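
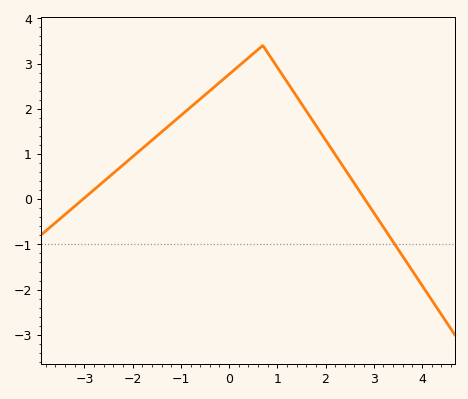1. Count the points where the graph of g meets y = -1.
1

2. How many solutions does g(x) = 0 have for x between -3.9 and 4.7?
2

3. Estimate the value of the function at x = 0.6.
3.31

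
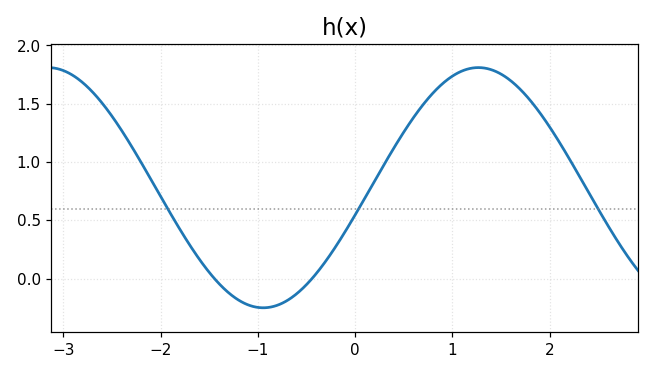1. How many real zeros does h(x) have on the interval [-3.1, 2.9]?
2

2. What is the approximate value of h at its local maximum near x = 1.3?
1.8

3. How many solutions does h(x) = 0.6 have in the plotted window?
3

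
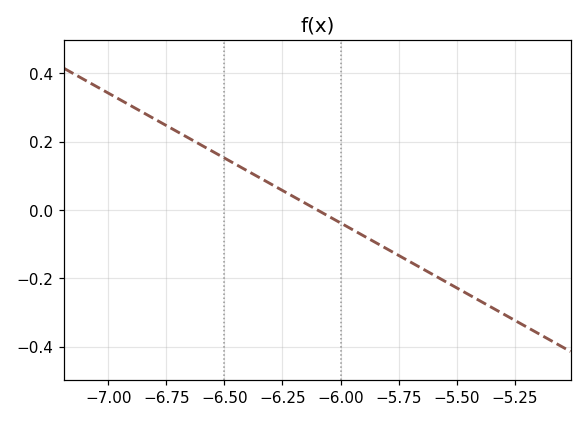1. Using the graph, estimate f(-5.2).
-0.34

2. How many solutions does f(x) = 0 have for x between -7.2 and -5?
1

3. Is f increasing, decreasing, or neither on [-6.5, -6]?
decreasing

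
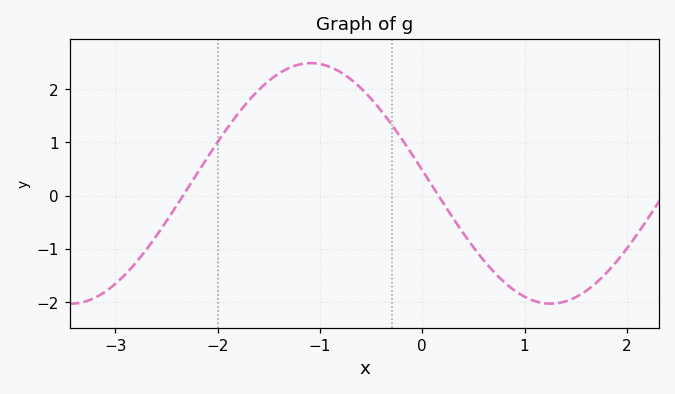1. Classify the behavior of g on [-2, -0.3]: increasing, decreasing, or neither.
neither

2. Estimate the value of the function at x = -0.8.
2.3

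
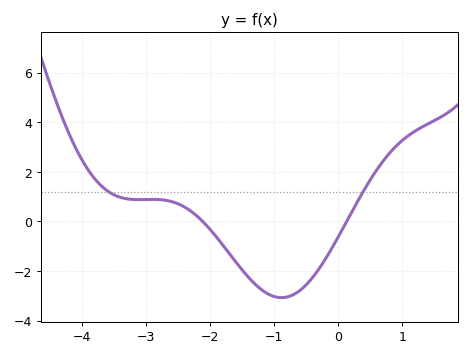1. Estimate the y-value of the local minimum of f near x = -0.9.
-3.07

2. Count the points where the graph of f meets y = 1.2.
2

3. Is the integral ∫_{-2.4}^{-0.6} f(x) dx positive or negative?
negative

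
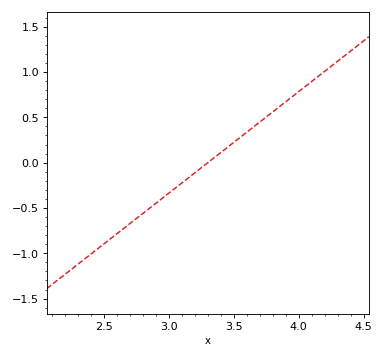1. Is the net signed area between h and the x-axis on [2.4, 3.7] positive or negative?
negative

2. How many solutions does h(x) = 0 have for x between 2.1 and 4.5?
1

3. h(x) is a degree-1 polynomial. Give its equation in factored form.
y = 1.12(x - 3.3)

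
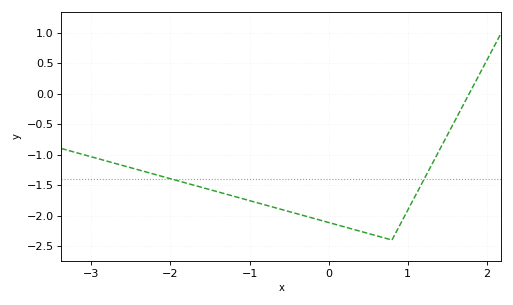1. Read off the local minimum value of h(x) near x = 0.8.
-2.4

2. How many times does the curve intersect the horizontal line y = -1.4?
2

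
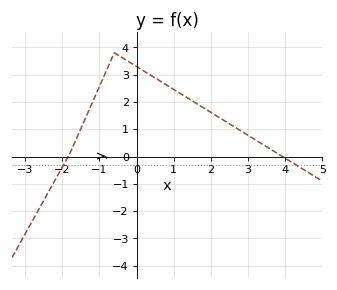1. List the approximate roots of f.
-1.84, 3.93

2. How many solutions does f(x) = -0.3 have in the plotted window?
2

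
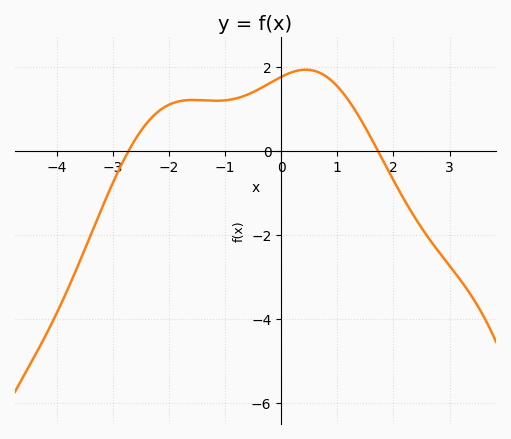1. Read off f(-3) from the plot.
-0.8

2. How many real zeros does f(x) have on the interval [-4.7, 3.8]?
2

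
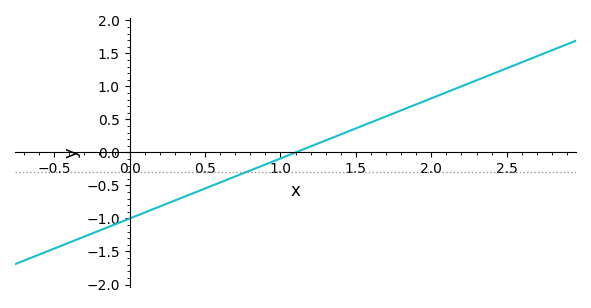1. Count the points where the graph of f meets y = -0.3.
1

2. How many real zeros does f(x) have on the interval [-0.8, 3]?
1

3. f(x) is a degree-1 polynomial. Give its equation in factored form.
y = 0.91(x - 1.1)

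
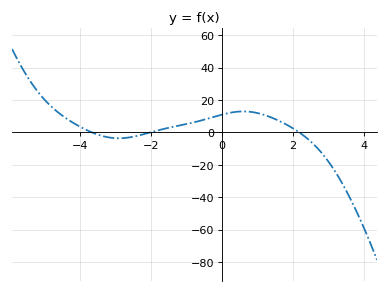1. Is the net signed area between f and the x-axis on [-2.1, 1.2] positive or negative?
positive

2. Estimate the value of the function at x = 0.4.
12.7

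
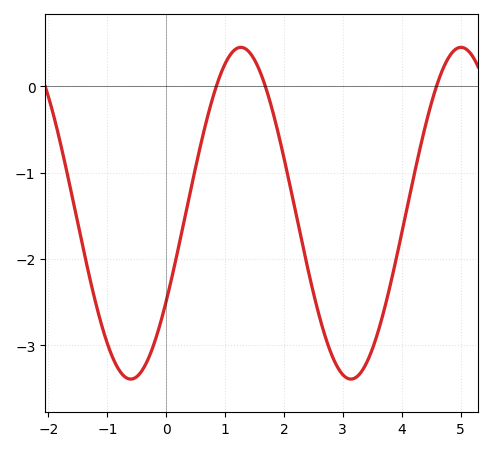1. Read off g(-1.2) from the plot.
-2.5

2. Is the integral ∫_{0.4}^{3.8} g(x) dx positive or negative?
negative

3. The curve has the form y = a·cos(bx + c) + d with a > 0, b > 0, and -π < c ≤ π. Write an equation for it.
y = 1.92cos(1.68x - 2.13) - 1.47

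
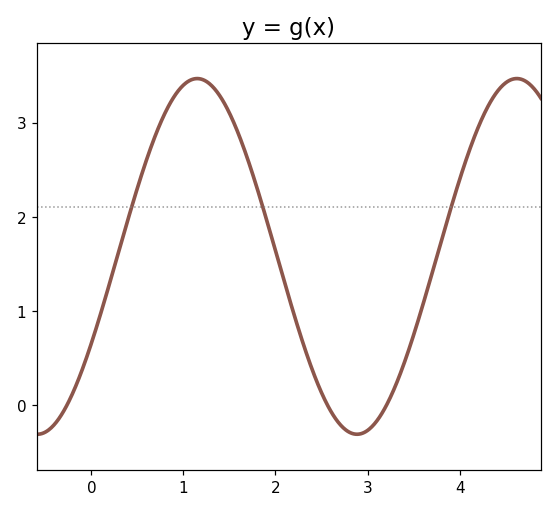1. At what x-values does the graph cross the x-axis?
-0.265, 2.56, 3.21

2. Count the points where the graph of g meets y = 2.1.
3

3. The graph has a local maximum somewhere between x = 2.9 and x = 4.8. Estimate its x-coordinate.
4.62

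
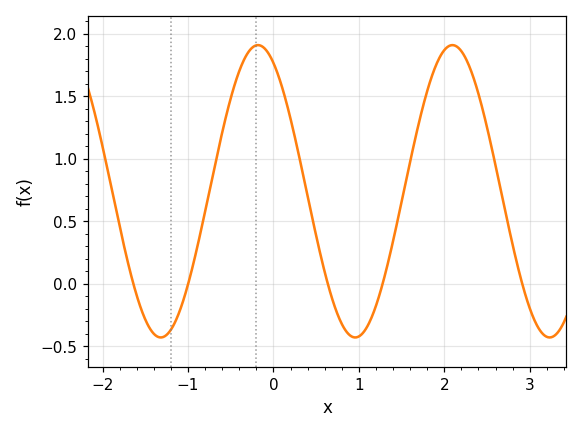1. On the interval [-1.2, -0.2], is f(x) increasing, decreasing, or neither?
increasing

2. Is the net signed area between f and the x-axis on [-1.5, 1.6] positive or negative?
positive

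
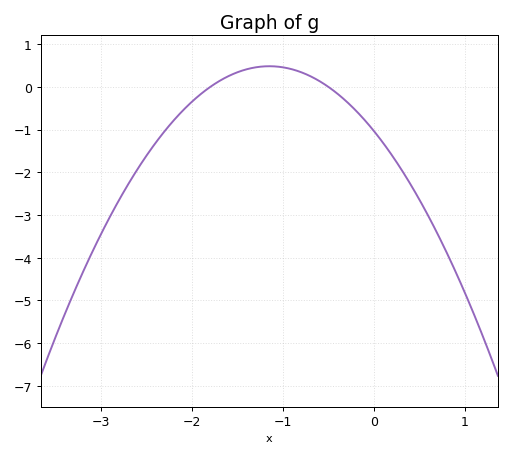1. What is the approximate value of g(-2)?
-0.345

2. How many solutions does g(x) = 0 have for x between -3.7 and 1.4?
2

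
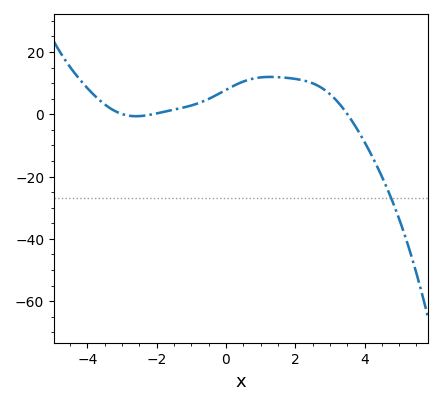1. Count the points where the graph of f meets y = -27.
1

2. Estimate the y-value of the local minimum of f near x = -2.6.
0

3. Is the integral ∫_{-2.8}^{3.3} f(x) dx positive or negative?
positive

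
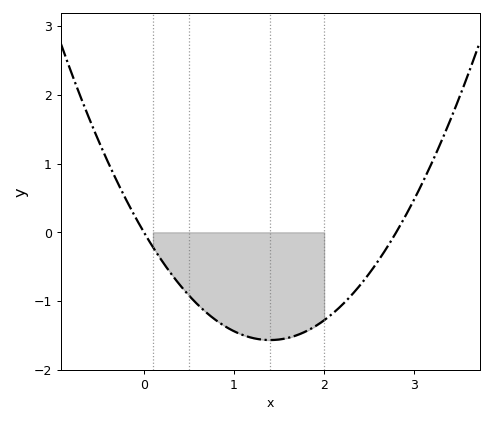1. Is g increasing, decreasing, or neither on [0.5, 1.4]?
decreasing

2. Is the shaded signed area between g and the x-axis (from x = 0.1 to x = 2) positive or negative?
negative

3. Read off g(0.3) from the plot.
-0.6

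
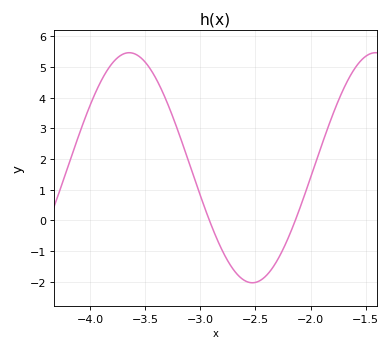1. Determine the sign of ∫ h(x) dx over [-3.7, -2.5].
positive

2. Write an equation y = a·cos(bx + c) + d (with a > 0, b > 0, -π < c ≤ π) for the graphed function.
y = 3.75cos(2.81x - 2.32) + 1.72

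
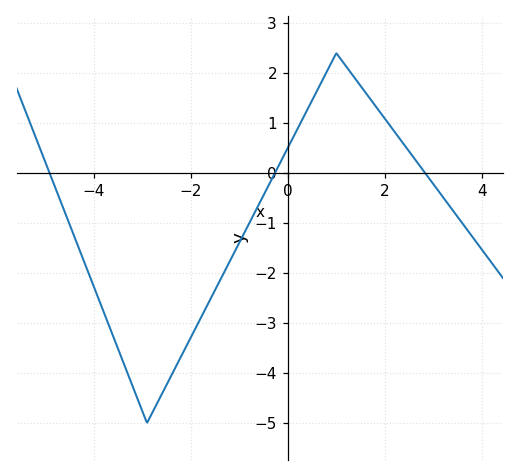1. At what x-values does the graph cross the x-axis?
-4.91, -0.265, 2.83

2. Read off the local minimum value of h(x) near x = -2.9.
-4.99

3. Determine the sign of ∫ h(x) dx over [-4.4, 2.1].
negative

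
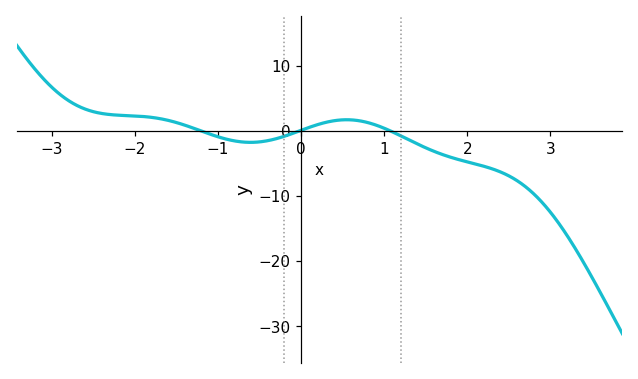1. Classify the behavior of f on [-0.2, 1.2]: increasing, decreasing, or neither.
neither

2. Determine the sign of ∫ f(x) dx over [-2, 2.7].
negative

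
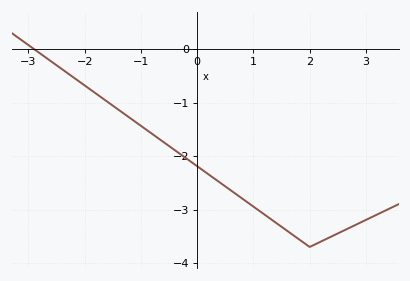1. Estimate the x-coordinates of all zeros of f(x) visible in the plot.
-2.89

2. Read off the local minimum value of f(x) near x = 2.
-3.7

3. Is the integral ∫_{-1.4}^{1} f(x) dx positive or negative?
negative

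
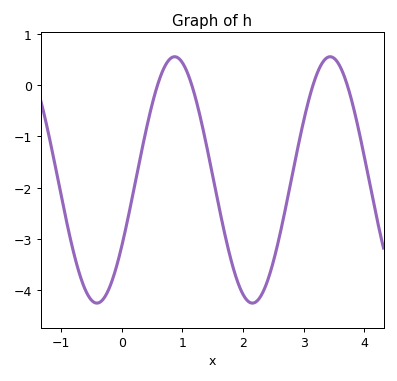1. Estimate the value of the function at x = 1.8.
-3.39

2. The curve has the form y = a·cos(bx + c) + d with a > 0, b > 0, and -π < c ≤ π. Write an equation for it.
y = 2.4cos(2.45x - 2.14) - 1.85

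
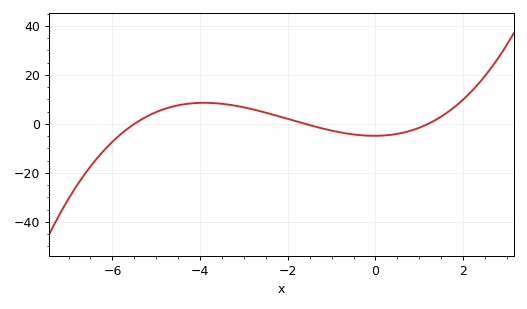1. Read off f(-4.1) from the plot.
8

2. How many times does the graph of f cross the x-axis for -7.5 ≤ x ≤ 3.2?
3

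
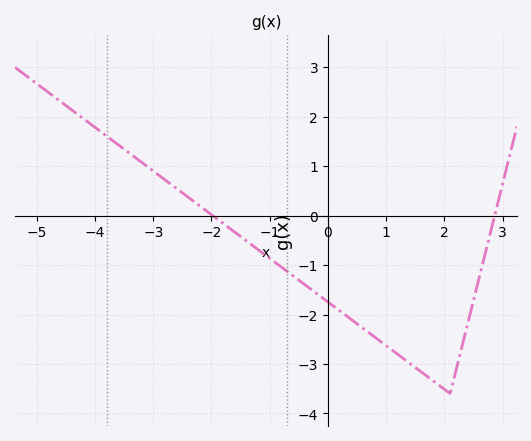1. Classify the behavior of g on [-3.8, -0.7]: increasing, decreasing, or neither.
decreasing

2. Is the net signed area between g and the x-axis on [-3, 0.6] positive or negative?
negative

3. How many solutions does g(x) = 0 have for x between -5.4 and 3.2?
2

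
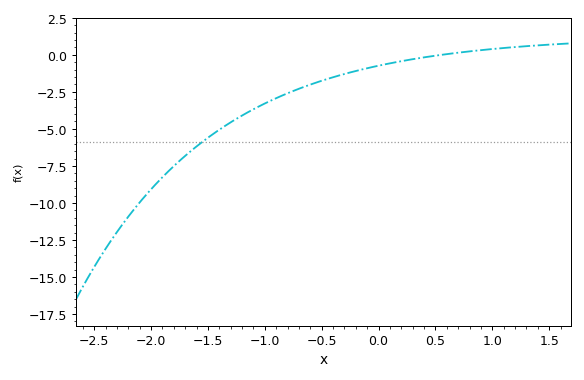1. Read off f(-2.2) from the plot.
-10.9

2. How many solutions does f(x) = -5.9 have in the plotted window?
1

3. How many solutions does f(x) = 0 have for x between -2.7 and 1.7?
1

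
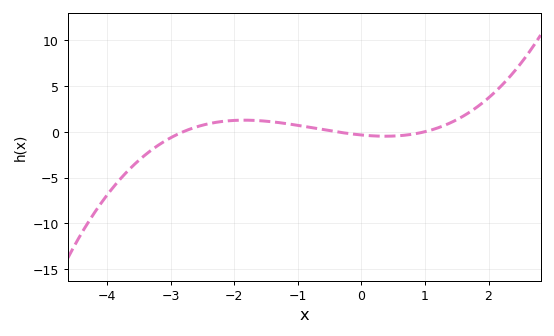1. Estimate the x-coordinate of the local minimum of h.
0.376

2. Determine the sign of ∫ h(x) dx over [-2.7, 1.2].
positive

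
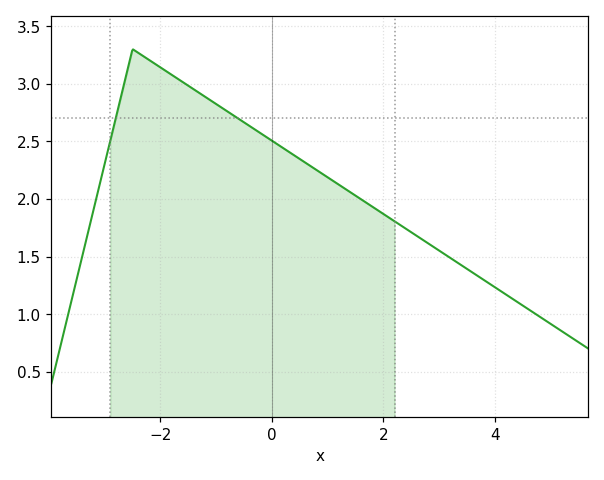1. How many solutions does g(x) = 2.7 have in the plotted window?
2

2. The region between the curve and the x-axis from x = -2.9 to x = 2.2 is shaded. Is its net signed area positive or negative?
positive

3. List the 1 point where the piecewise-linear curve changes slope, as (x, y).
(-2.5, 3.3)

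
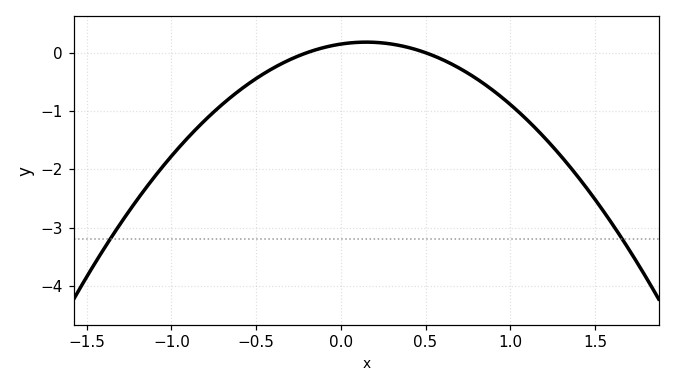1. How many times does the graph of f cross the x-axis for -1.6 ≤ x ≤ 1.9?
2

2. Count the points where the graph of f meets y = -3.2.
2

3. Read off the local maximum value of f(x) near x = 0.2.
0.2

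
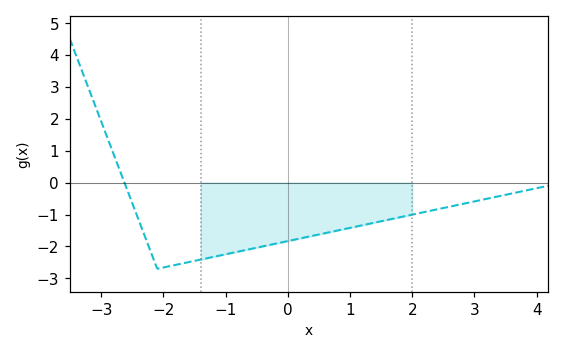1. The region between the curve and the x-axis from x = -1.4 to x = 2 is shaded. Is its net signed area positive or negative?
negative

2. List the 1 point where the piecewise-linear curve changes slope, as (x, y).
(-2.1, -2.7)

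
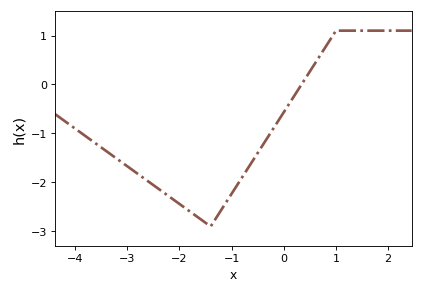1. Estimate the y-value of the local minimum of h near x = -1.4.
-2.9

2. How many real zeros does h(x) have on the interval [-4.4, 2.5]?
1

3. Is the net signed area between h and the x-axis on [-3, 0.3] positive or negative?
negative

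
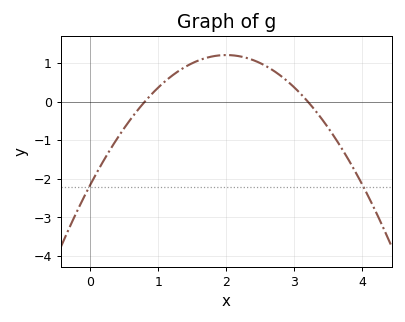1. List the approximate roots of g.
0.8, 3.2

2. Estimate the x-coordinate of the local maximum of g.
2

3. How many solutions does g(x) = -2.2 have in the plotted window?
2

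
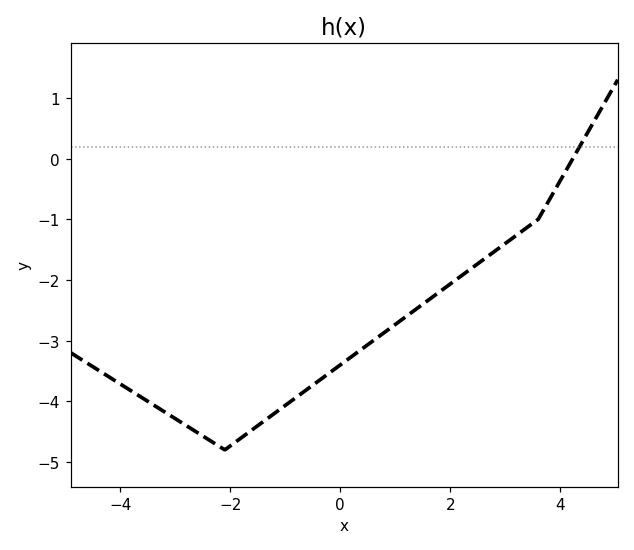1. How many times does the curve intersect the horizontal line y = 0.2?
1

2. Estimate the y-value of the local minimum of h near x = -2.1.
-4.8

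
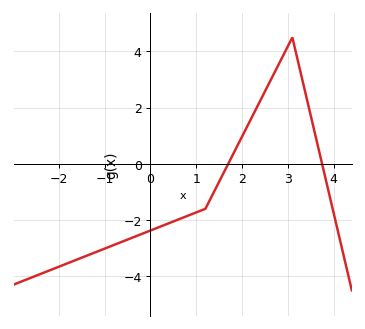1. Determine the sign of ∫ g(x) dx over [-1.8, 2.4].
negative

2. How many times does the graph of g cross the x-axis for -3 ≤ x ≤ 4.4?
2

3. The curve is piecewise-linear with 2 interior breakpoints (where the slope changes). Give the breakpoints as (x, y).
(1.2, -1.6); (3.1, 4.5)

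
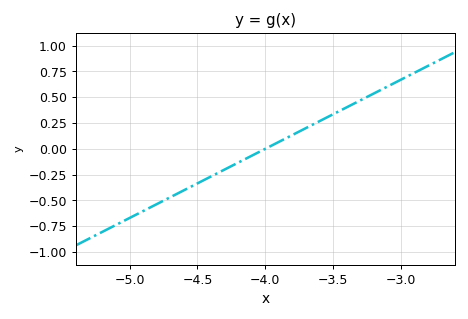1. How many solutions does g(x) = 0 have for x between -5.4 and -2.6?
1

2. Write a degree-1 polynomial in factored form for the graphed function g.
y = 0.67(x + 4)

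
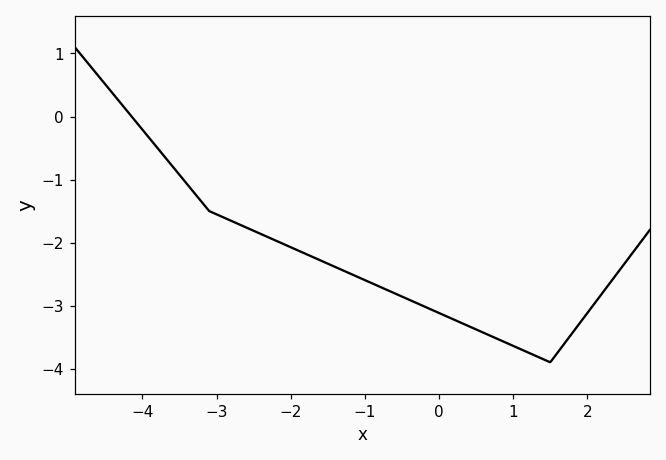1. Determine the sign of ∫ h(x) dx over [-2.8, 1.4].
negative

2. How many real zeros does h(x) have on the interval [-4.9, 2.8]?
1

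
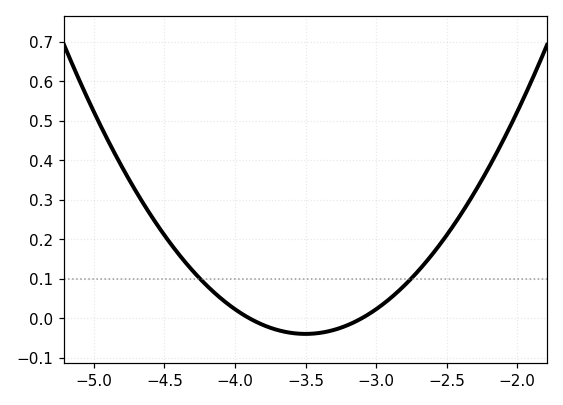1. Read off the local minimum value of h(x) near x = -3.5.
-0.04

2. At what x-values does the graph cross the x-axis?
-3.9, -3.1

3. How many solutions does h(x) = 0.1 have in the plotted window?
2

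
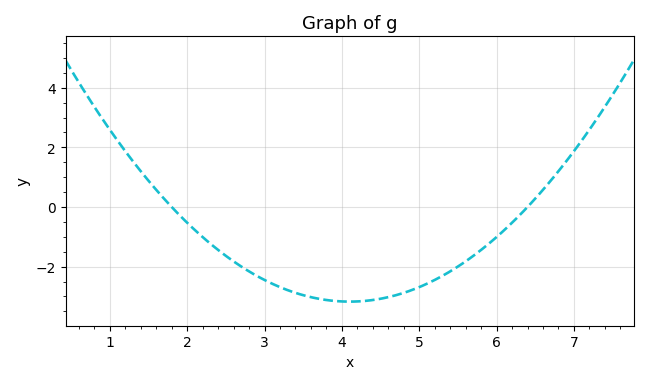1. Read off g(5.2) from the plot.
-2.4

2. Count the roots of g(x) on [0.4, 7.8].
2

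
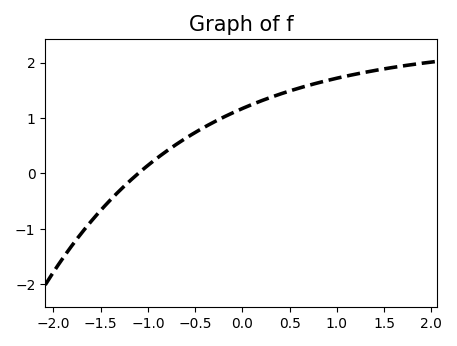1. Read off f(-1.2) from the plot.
-0.2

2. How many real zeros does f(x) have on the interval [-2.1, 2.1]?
1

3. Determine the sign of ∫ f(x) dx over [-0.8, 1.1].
positive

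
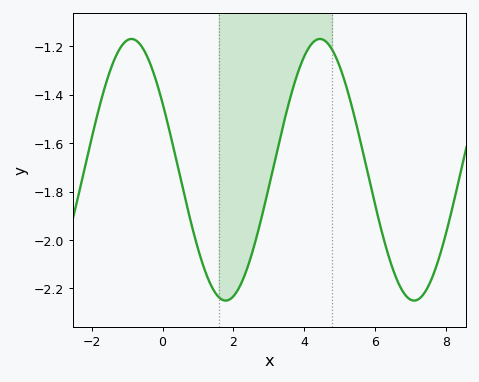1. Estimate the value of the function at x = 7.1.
-2.25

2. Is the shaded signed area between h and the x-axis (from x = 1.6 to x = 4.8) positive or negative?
negative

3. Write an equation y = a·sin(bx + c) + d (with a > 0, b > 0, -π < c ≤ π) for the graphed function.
y = 0.54sin(1.18x + 2.61) - 1.71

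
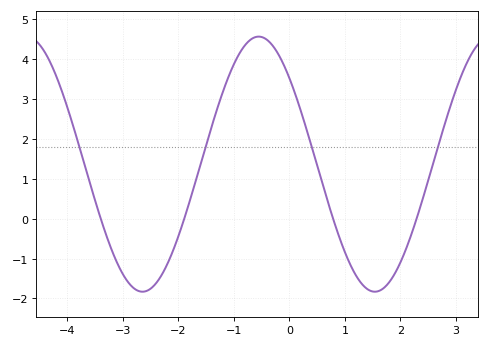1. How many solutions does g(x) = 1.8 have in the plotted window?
4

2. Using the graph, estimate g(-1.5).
1.85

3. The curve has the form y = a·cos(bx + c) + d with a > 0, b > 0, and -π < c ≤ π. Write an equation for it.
y = 3.2cos(1.5x + 0.83) + 1.37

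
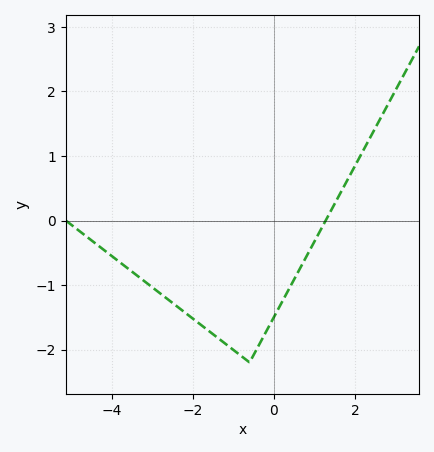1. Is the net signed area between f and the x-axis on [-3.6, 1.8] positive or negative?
negative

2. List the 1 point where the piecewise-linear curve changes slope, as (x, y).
(-0.6, -2.2)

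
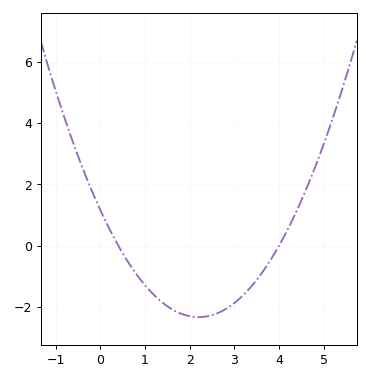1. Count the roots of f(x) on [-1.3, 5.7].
2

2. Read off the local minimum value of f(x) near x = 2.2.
-2.4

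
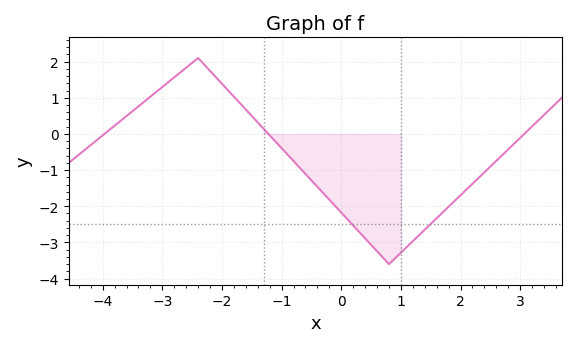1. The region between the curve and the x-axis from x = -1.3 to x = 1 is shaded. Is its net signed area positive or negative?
negative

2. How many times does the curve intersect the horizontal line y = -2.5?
2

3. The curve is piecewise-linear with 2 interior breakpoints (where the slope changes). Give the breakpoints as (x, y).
(-2.4, 2.1); (0.8, -3.6)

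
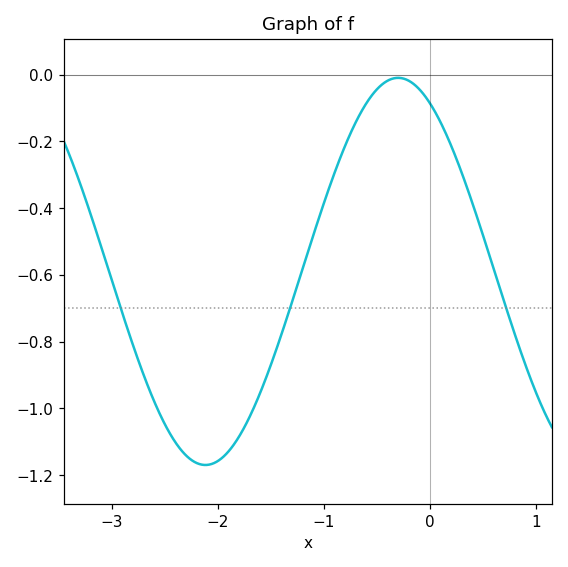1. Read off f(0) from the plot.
-0.087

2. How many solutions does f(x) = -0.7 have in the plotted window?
3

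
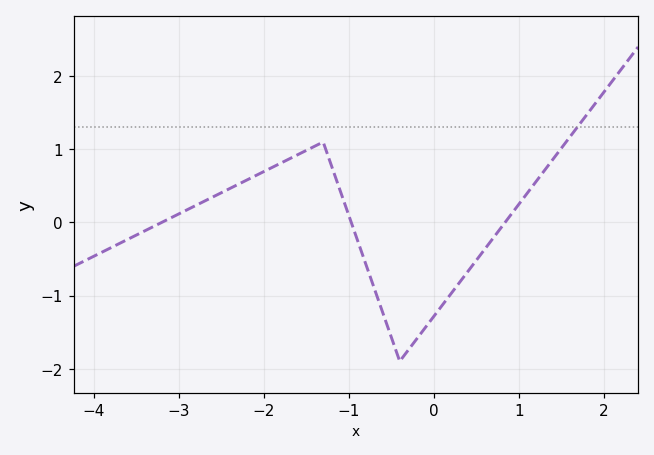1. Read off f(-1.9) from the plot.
0.8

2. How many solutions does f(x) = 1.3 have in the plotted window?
1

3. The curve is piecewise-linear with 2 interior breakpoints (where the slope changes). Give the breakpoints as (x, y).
(-1.3, 1.1); (-0.4, -1.9)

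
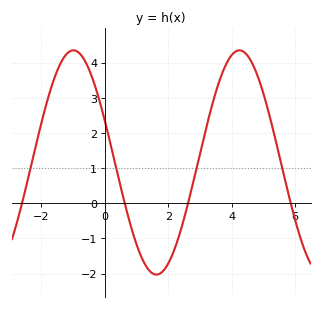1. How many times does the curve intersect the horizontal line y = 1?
4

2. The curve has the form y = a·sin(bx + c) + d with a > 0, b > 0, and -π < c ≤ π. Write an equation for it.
y = 3.19sin(1.2x + 2.8) + 1.16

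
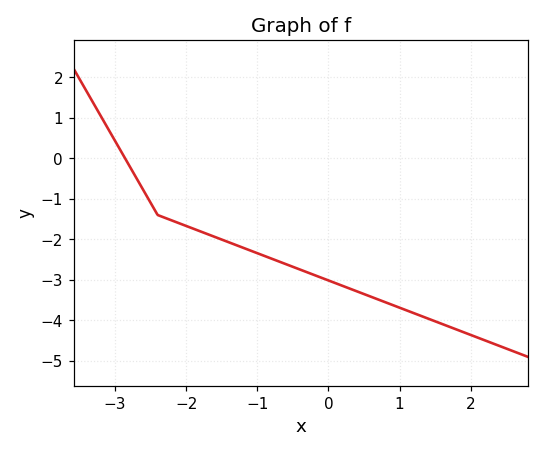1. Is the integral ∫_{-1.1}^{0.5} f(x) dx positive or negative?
negative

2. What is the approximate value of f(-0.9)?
-2.41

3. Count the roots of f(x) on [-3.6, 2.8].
1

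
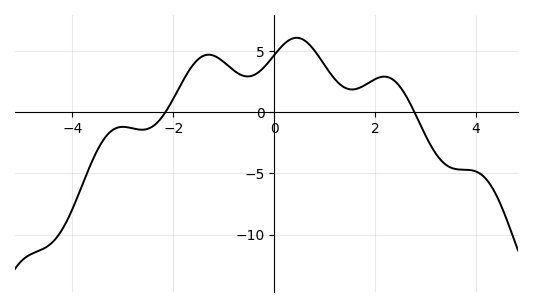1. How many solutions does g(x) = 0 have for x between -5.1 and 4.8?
2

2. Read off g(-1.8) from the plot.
2.5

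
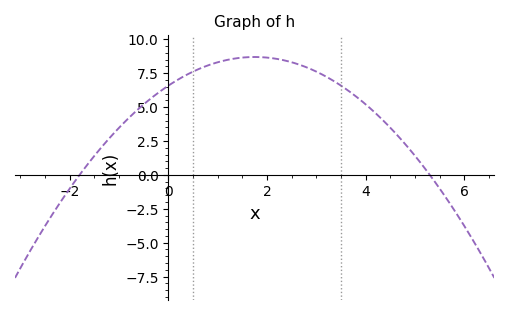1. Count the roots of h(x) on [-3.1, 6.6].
2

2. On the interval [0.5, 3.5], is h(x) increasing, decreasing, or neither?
neither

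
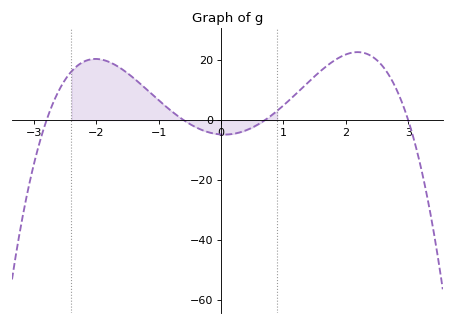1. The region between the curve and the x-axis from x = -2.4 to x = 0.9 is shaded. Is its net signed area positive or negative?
positive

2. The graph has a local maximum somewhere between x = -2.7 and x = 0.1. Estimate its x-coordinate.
-2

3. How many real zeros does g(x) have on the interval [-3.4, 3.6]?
4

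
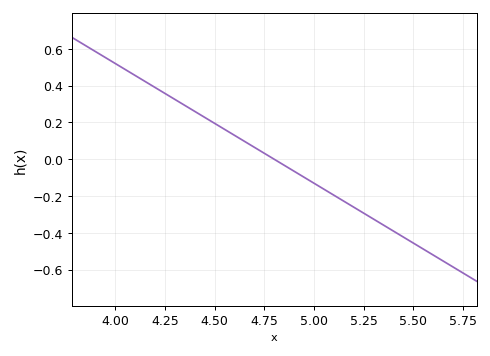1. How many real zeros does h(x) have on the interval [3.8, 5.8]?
1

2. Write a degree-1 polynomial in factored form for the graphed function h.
y = -0.65(x - 4.8)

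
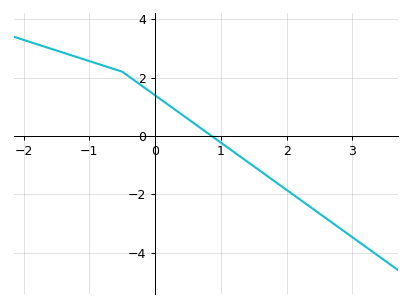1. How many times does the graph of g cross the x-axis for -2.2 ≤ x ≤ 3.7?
1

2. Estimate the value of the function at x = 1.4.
-0.8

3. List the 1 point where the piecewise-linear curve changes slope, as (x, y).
(-0.5, 2.2)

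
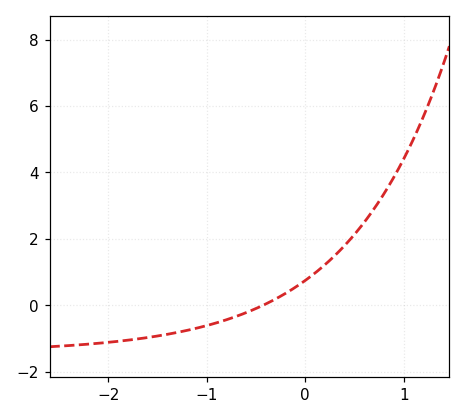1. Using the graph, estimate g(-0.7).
-0.4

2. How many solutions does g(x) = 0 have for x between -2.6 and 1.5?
1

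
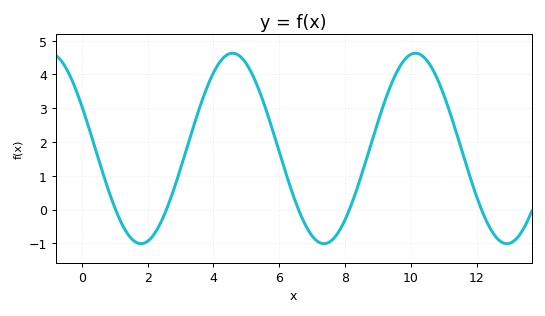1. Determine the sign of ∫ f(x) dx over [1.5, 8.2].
positive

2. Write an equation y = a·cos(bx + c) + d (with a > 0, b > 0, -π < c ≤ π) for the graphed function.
y = 2.82cos(1.1x + 1.1) + 1.81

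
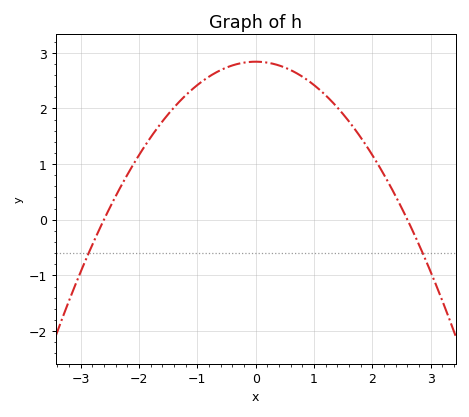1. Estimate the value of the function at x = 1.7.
1.63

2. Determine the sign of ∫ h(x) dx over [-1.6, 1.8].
positive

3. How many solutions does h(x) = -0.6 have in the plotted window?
2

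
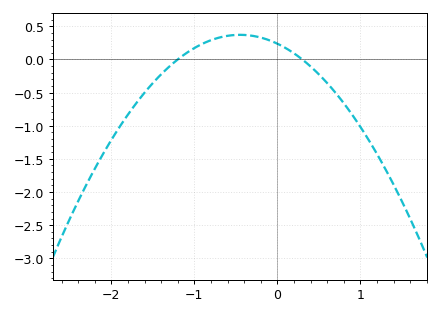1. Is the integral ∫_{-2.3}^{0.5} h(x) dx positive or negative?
negative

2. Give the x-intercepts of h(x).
-1.2, 0.3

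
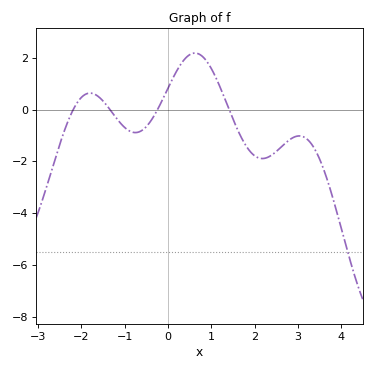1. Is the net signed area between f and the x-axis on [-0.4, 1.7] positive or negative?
positive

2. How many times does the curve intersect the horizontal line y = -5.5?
1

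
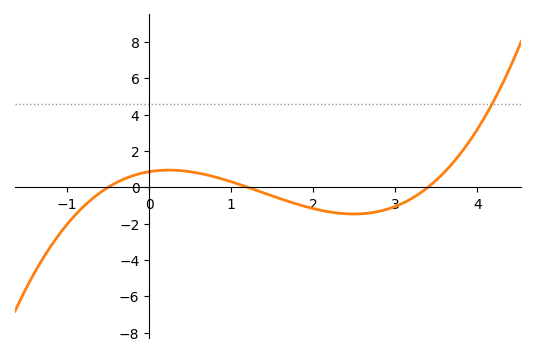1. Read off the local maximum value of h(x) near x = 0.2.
0.943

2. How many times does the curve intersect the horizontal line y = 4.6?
1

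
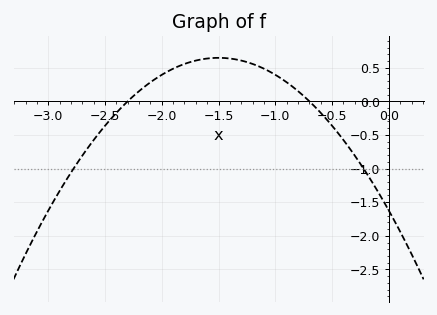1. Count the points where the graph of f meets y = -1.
2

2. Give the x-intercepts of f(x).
-2.3, -0.7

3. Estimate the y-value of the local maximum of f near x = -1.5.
0.65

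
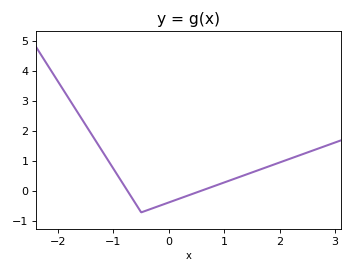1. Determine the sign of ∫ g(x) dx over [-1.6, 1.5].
positive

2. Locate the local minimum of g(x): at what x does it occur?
-0.5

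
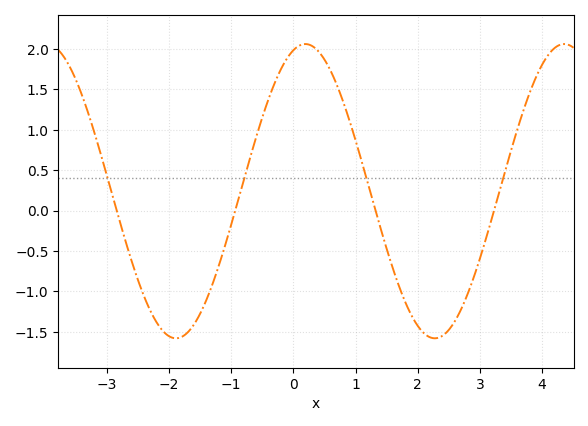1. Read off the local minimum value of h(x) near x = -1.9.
-1.6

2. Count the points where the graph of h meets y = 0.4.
4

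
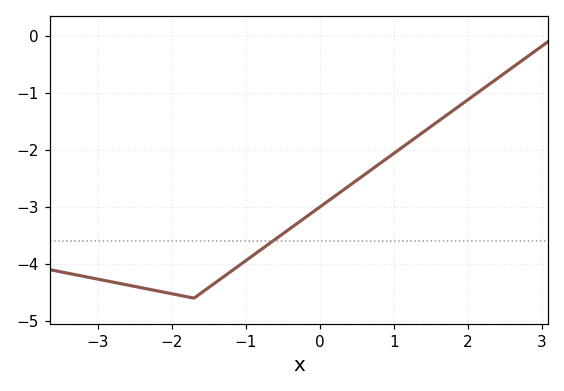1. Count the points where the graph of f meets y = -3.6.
1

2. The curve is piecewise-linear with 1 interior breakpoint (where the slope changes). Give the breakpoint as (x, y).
(-1.7, -4.6)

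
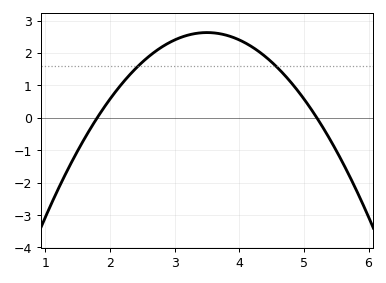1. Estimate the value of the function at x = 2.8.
2.18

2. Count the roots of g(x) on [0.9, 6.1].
2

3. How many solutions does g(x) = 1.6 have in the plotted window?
2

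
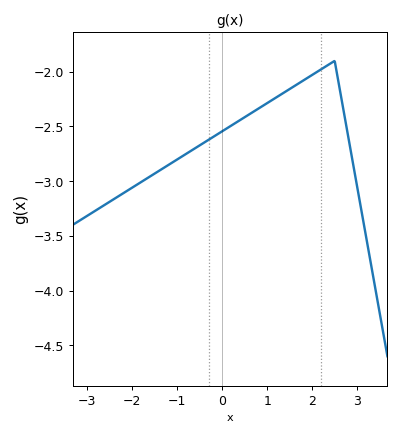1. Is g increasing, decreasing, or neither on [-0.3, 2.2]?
increasing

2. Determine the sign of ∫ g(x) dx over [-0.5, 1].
negative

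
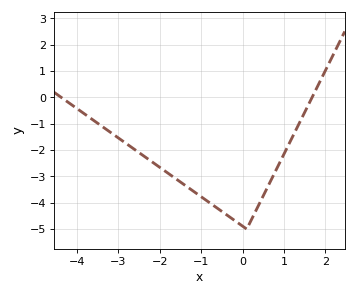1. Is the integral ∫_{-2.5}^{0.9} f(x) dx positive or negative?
negative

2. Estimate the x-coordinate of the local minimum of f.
0.099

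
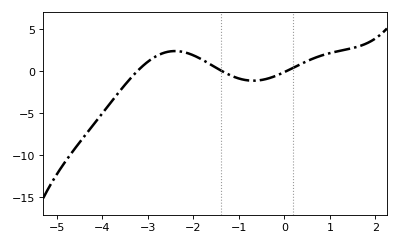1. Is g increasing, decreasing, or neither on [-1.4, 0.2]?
neither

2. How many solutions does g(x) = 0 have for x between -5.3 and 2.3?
3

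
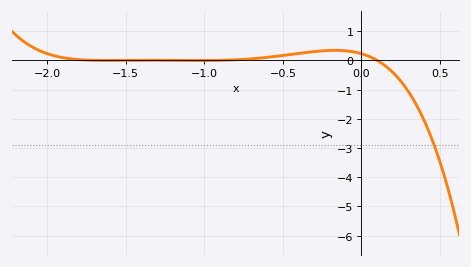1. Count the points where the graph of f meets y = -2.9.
1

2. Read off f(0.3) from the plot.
-1.08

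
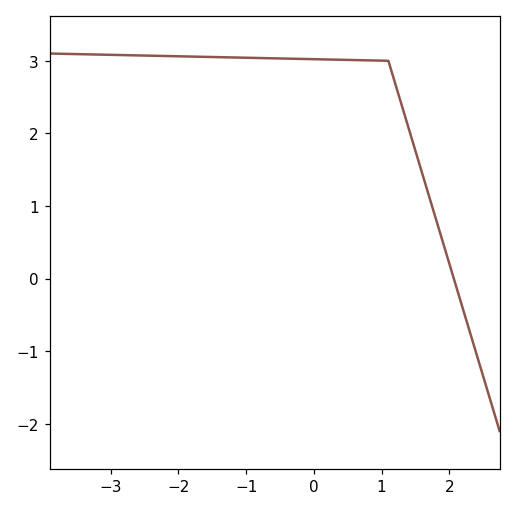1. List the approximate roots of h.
2.07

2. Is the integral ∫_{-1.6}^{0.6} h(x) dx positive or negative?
positive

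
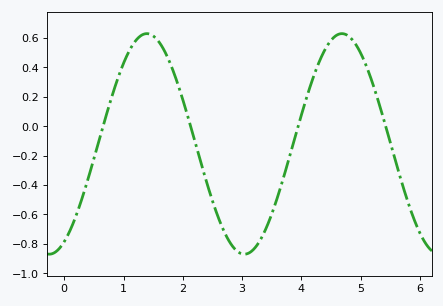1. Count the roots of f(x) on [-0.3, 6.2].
4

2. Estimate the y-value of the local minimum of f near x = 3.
-0.87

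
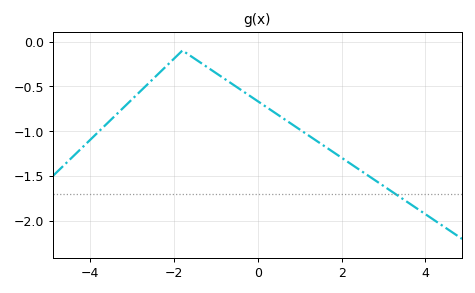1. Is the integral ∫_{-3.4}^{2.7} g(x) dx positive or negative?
negative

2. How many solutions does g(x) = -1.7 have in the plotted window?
1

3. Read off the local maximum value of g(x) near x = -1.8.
-0.1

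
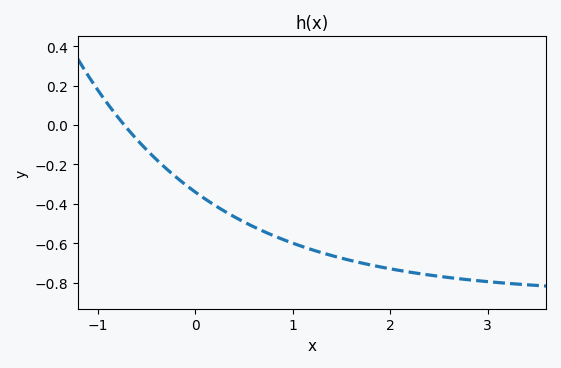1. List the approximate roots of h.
-0.729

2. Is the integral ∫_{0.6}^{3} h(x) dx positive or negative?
negative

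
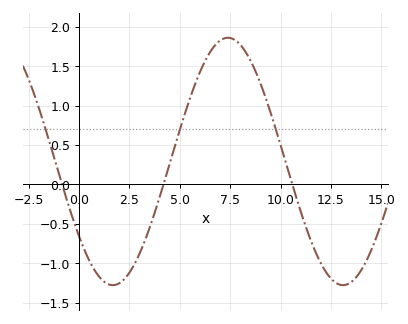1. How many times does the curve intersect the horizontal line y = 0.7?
3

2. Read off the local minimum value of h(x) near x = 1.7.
-1.3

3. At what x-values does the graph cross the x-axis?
-1, 4, 10.5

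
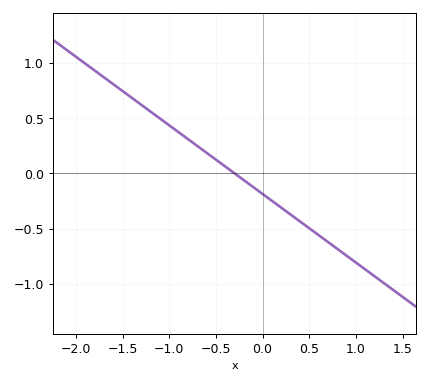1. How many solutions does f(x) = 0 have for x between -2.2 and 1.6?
1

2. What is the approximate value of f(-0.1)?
-0.124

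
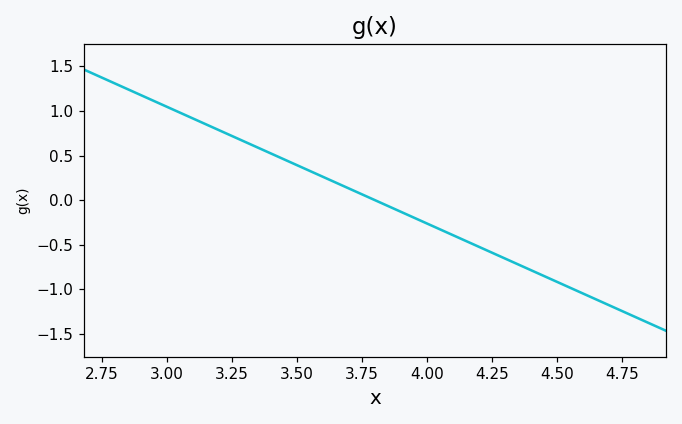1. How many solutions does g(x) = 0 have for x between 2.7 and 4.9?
1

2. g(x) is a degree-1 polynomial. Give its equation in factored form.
y = -1.31(x - 3.8)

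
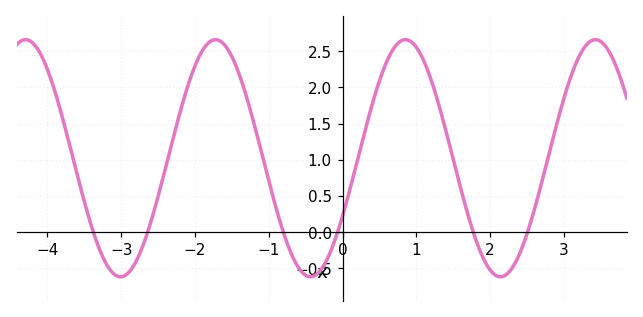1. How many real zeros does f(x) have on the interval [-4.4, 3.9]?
6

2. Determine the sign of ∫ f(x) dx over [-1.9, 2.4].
positive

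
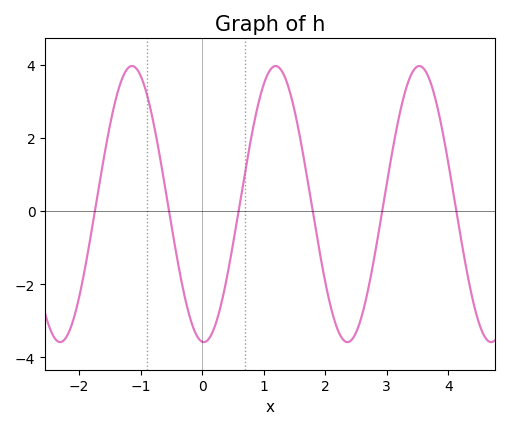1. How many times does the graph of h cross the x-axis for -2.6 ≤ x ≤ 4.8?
6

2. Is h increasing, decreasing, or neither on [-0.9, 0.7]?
neither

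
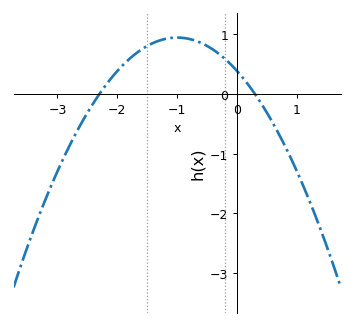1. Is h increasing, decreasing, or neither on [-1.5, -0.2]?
neither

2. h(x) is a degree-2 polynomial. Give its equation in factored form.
y = -0.56(x + 2.3)(x - 0.3)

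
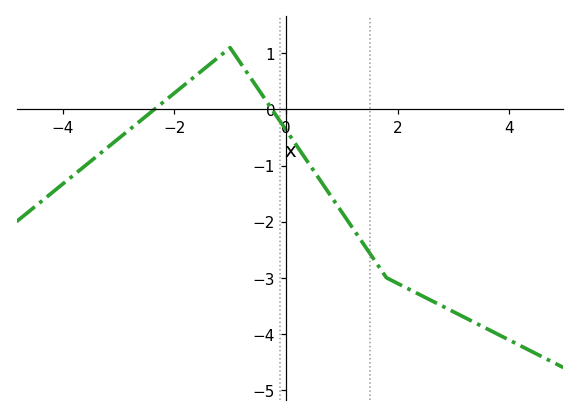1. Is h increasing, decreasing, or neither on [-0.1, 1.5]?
decreasing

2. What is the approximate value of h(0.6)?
-1.2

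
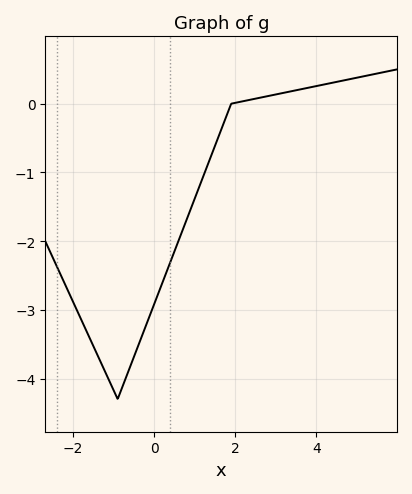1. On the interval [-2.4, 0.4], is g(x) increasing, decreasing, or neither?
neither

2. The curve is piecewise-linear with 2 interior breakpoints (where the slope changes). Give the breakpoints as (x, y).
(-0.9, -4.3); (1.9, 0)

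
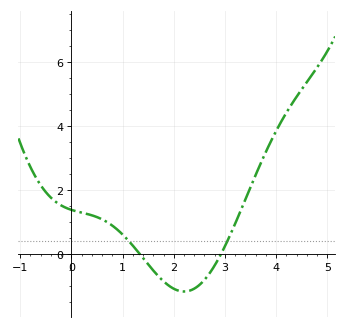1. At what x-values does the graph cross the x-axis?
1.33, 2.93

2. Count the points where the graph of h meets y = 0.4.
2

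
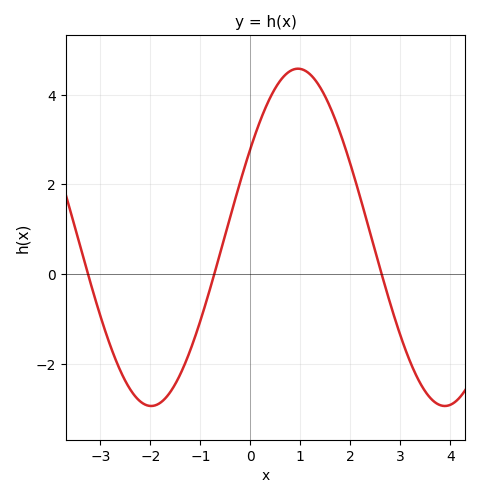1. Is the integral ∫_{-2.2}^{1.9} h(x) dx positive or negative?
positive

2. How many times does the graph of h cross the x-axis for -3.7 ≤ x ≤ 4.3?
3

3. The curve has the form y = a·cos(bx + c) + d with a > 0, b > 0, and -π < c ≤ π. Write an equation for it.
y = 3.76cos(1.07x - 1.02) + 0.82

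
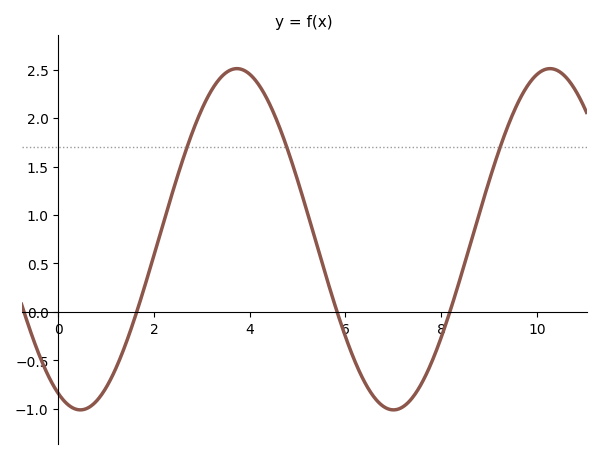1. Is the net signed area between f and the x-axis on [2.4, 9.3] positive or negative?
positive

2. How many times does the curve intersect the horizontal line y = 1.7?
3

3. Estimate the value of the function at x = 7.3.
-0.95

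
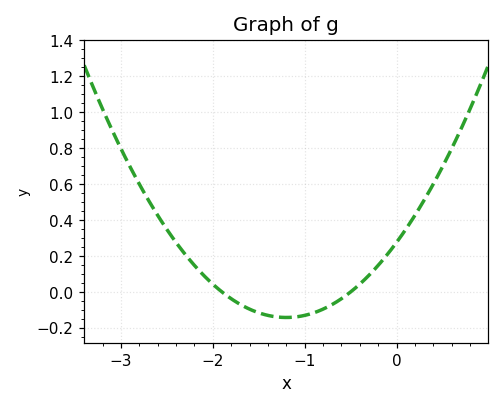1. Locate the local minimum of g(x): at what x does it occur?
-1.2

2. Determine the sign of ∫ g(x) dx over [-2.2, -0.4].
negative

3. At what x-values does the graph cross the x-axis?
-1.9, -0.5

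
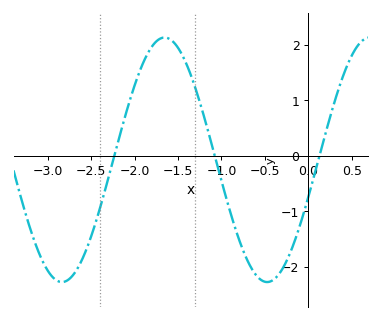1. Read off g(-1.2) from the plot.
0.7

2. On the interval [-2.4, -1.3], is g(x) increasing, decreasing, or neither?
neither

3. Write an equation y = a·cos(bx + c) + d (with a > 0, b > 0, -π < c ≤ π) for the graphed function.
y = 2.2cos(2.7x - 1.9) - 0.07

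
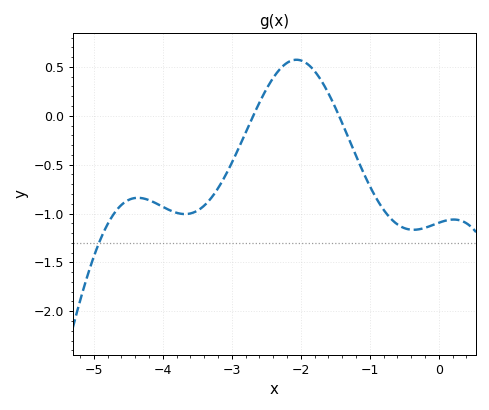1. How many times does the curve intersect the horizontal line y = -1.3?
1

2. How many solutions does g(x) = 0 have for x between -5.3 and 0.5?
2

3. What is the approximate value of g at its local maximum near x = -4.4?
-0.839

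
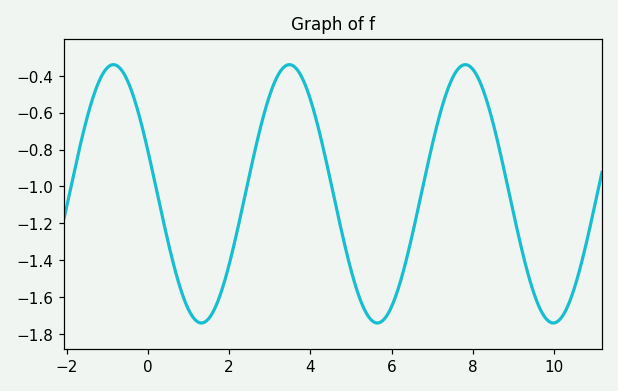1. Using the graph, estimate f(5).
-1.45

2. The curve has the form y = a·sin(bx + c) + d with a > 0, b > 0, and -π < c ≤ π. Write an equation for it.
y = 0.7sin(1.45x + 2.8) - 1.04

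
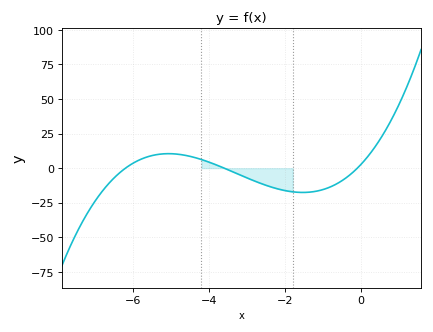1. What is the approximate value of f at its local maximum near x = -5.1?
10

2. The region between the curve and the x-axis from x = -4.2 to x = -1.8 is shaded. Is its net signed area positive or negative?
negative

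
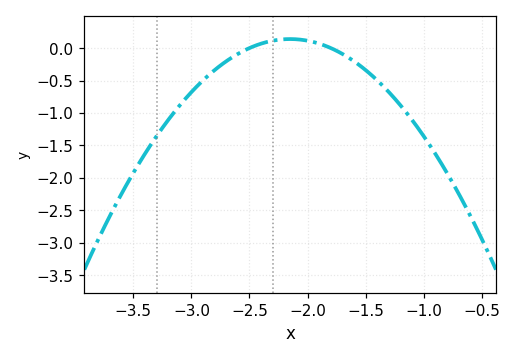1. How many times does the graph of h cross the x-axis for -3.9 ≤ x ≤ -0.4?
2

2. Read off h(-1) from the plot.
-1.35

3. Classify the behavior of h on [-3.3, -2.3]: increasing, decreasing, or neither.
increasing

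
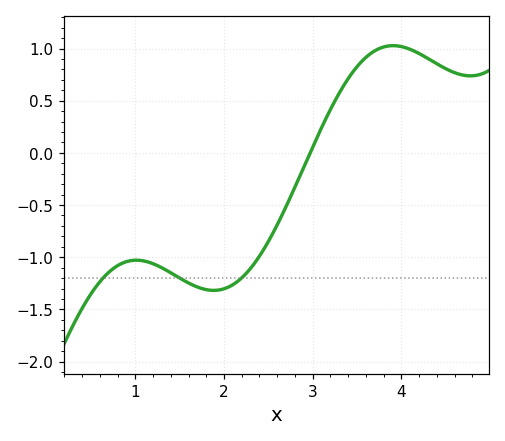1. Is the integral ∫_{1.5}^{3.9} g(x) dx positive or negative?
negative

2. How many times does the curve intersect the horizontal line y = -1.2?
3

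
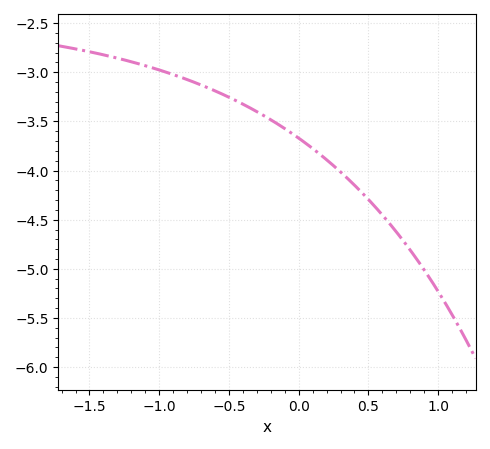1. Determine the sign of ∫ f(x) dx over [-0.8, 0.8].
negative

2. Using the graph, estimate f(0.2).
-3.9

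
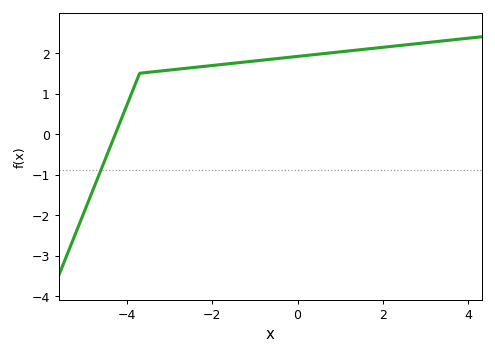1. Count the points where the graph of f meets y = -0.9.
1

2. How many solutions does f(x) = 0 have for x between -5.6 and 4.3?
1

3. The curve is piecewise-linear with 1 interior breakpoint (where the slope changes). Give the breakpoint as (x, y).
(-3.7, 1.5)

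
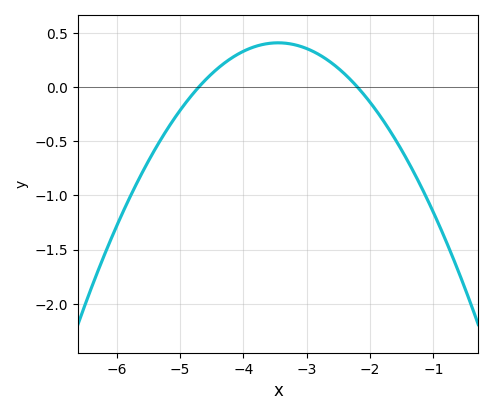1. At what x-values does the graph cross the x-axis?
-4.7, -2.2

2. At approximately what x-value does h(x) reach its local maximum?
-3.4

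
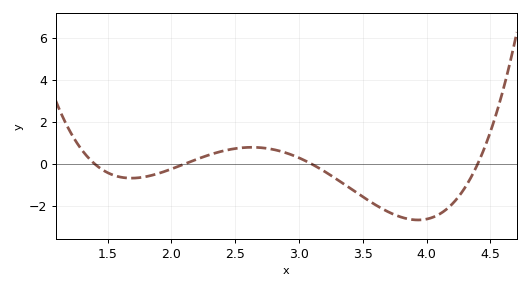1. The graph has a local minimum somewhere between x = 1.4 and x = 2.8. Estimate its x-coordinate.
1.69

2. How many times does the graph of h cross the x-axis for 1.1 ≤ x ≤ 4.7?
4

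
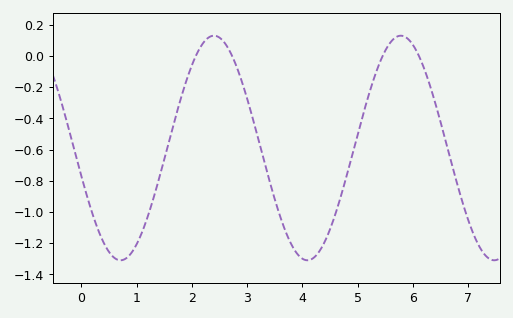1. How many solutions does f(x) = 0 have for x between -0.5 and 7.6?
4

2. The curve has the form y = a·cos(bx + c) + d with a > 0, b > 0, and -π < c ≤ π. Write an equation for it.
y = 0.72cos(1.86x + 1.82) - 0.59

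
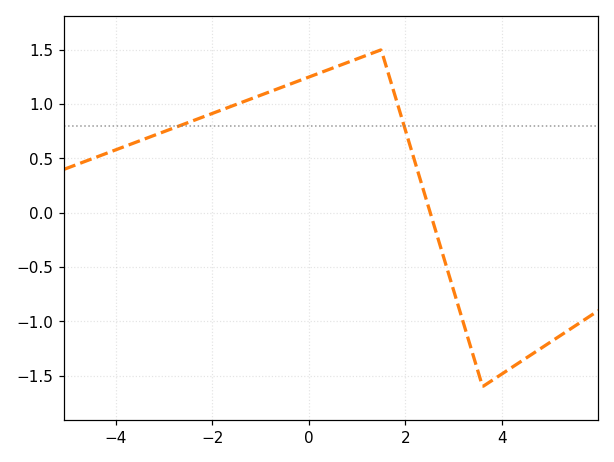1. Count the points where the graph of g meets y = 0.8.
2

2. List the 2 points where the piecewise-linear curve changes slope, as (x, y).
(1.5, 1.5); (3.6, -1.6)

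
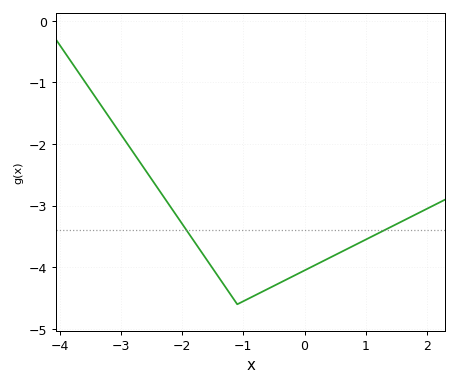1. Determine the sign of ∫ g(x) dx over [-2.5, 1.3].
negative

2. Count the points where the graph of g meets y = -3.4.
2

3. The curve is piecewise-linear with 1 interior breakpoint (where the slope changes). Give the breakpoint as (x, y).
(-1.1, -4.6)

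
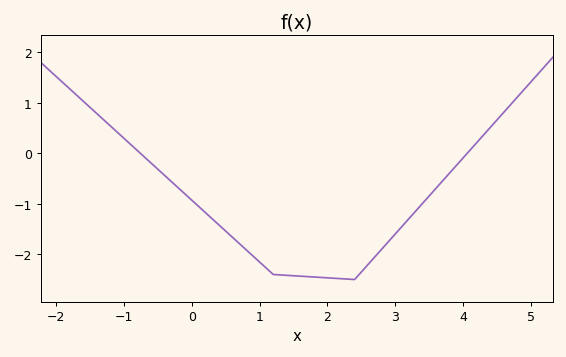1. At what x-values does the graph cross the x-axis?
-0.8, 4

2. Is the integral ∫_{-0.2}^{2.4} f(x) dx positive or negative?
negative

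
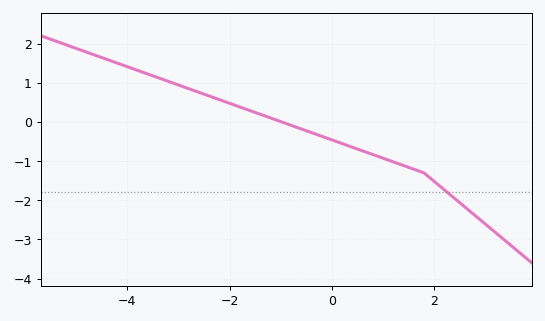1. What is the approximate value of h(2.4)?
-1.95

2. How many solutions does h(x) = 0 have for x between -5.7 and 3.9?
1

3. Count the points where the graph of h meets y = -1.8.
1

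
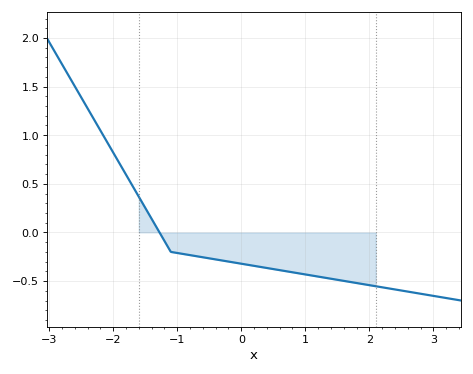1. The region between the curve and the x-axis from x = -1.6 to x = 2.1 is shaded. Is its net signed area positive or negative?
negative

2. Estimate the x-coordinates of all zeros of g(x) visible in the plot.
-1.3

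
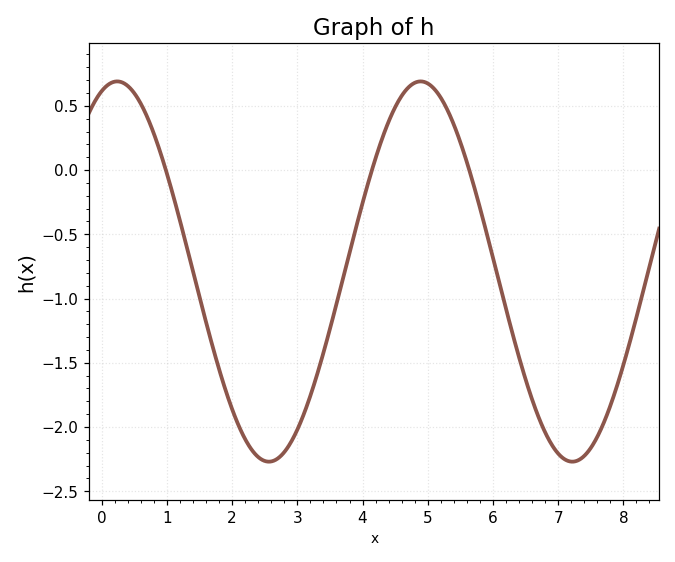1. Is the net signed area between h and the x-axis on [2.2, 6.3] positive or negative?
negative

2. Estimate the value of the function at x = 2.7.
-2.24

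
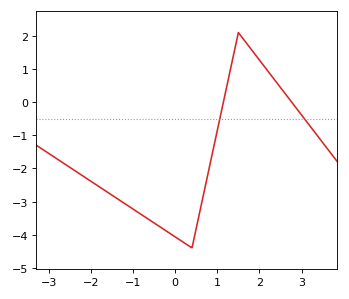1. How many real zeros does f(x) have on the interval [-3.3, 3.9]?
2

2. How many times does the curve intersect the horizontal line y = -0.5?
2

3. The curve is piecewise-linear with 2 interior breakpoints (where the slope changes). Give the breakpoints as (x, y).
(0.4, -4.4); (1.5, 2.1)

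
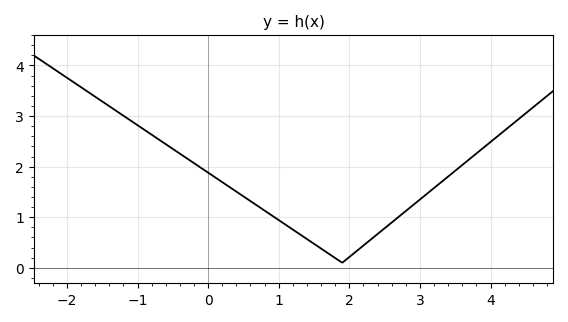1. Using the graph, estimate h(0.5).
1.4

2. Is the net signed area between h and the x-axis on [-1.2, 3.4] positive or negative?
positive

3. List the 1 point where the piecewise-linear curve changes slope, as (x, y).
(1.9, 0.1)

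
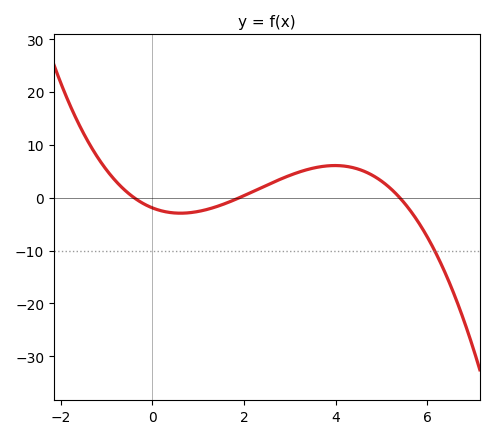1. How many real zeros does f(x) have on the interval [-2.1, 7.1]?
3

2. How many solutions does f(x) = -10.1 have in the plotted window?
1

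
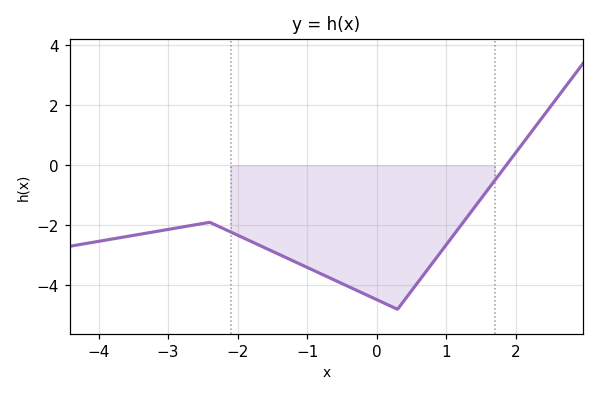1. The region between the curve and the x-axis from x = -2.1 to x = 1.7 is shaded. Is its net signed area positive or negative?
negative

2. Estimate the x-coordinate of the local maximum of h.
-2.4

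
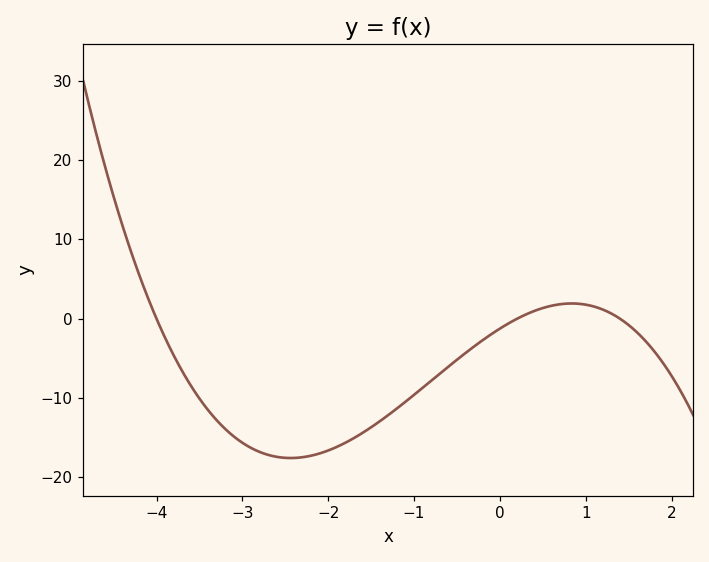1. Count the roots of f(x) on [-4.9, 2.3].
3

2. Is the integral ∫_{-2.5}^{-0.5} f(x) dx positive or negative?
negative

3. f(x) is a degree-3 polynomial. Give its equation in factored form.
y = -1.11(x + 4)(x - 0.2)(x - 1.4)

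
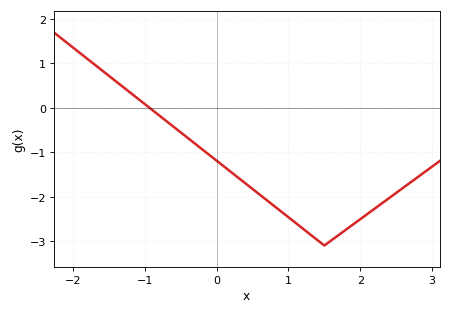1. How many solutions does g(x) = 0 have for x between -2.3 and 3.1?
1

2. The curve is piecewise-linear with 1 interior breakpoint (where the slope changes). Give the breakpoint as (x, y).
(1.5, -3.1)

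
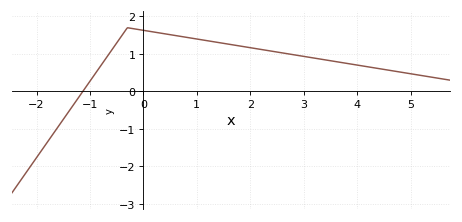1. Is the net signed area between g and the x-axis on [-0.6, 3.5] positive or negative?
positive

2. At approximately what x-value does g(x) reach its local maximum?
-0.297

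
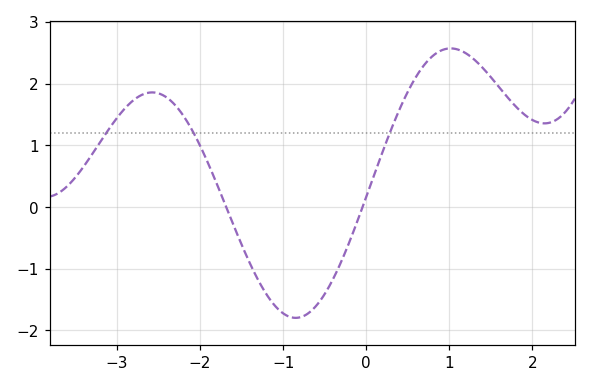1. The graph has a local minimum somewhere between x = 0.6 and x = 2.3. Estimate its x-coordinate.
2.1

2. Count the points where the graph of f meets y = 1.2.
3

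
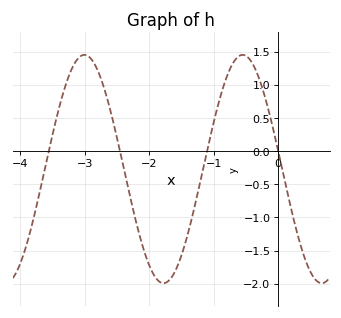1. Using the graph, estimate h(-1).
0.45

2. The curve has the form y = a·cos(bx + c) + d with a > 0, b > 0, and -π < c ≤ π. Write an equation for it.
y = 1.72cos(2.6x + 1.4) - 0.27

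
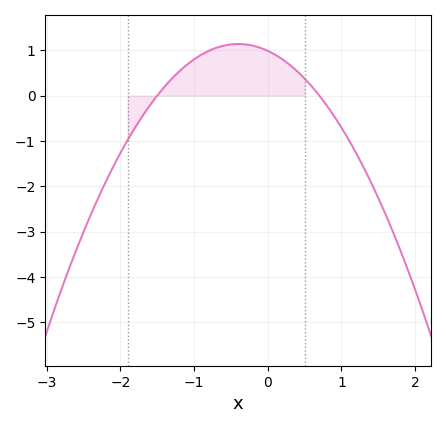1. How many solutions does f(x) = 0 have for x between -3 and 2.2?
2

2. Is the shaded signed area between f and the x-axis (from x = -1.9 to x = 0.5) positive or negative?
positive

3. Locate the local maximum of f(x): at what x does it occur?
-0.4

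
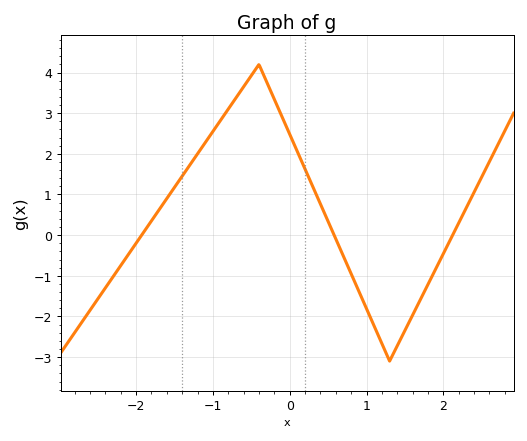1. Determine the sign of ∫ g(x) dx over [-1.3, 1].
positive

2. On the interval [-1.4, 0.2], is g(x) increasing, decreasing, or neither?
neither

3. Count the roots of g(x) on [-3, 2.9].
3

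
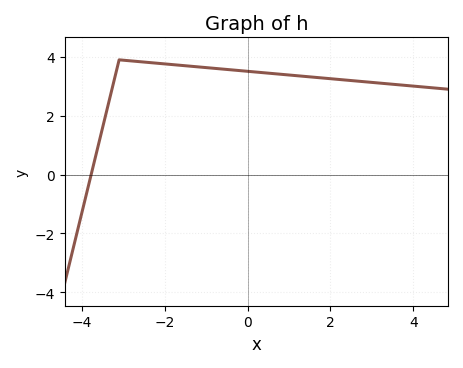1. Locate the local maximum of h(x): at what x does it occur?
-3.1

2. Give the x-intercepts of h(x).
-3.77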